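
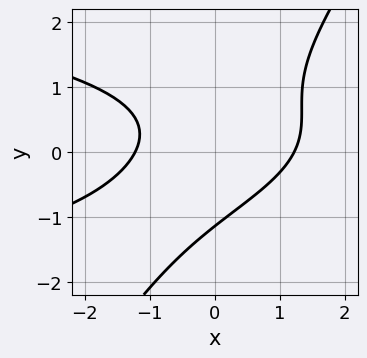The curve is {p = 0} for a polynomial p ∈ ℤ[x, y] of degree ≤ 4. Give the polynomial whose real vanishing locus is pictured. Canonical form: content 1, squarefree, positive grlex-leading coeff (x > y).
1. The degree is 3 — no degree-2 curve has this shape.
2. Matching integer coefficients to the picture gives p.

3*x*y^2 - 2*y^3 + 2*x^2 - 2*x*y - 3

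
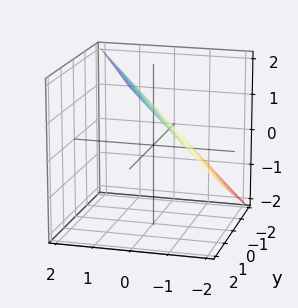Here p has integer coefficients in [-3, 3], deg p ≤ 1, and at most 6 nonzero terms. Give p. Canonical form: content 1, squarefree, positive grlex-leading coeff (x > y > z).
2*x + y - 2*z + 2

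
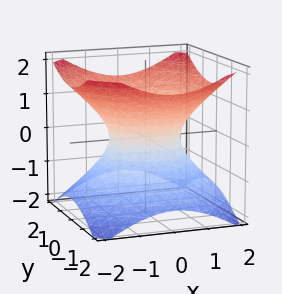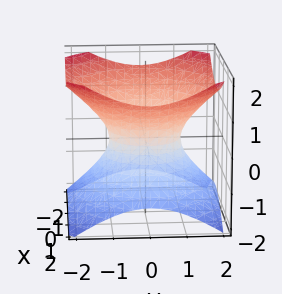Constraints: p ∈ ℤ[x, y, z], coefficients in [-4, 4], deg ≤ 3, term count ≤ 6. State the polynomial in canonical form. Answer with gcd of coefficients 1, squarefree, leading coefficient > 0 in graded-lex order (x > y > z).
1. Degree: an hourglass — one-sheet hyperboloid; a quadric, so deg p = 2.
2. Symmetries: the z ↦ −z reflection is a symmetry, so z appears only in even powers; every cross-section ⟂ z is a circle, so x, y appear only via x² + y².
3. Observable constraints: a circular section at z = -1 has radius between 1 and 2; the surface avoids every integer z-axis point in the box; among the integer gridlines, it crosses the y-axis at y ∈ {-1, 1}; the x-axis gridline crossings are at x ∈ {-1, 1}.
4. Putting this together gives p.

2*x^2 + 2*y^2 - 3*z^2 - 2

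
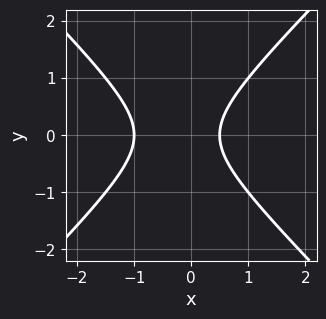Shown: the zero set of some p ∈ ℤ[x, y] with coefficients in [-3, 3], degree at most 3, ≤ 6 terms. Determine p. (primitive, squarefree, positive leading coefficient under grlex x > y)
deg p = 2. A generic line meets the curve in up to 2 points.
Symmetries: mirror symmetry y ↦ −y ⇒ only even powers of y.
Observable constraints: it meets the x-axis at x = -1 (among the integer gridlines); no y-intercept at any integer in the box.
Solving for integer coefficients yields p as stated.

2*x^2 - 2*y^2 + x - 1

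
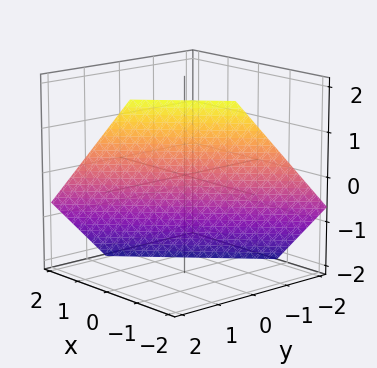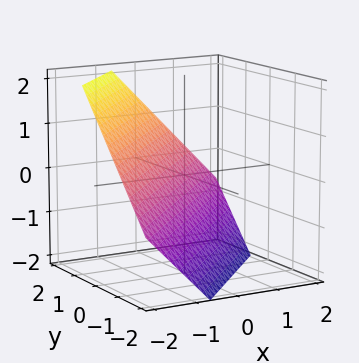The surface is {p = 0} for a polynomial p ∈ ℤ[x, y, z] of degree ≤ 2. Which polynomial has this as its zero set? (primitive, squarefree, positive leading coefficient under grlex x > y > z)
(a) deg p = 1. Every cross-section is a straight line — this is a plane.
(b) Matching integer coefficients to the picture gives p.

3*x - 3*y + 3*z + 2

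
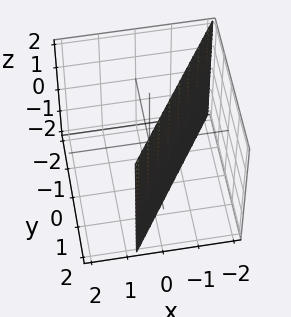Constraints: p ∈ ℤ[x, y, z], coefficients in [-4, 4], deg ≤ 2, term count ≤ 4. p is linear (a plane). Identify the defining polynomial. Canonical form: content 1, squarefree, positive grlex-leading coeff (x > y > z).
3*x - 2*y + 2

(a) The degree is 1 — every cross-section is a straight line — this is a plane.
(b) Against the integer gridlines: it meets the y-axis at y = 1 (among the integer gridlines); it misses every integer gridline on the z-axis.
(c) Assembling these constraints gives the stated polynomial.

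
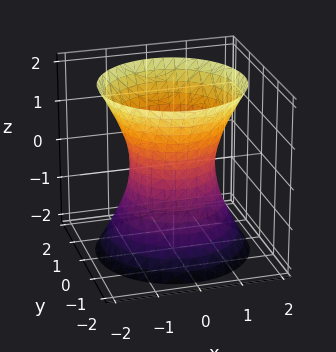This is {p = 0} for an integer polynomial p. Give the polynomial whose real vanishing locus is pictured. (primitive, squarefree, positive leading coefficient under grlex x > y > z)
First, the degree is 2 — one connected sheet with a waist; a quadric.
Next, symmetries: rotational symmetry about the z-axis ⇒ p depends on x, y only through x² + y²; the z ↦ −z reflection is a symmetry, so z appears only in even powers.
Next, from the axis intercepts and sections: the x-axis gridline crossings are at x ∈ {-1, 1}; among the integer gridlines, it crosses the y-axis at y ∈ {-1, 1}.
Finally, assembling these constraints gives the stated polynomial.

2*x^2 + 2*y^2 - z^2 - 2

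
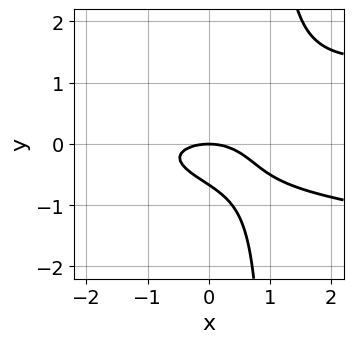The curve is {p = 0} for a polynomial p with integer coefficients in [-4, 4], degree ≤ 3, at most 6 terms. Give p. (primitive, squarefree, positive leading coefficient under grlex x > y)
3*x*y^2 - x^2 - 3*y^2 - 2*y

(a) deg p = 3.
(b) Reading off the gridlines: one x-axis crossing is at x = 0; it crosses the y-axis at the gridline y = 0.
(c) The integer polynomial consistent with all of this is the stated p.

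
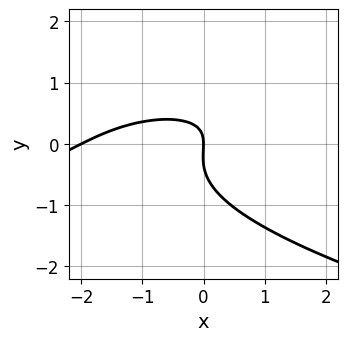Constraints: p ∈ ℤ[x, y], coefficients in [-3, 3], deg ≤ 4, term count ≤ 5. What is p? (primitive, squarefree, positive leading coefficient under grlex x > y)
3*y^3 + x^2 - 2*x*y + y^2 + 2*x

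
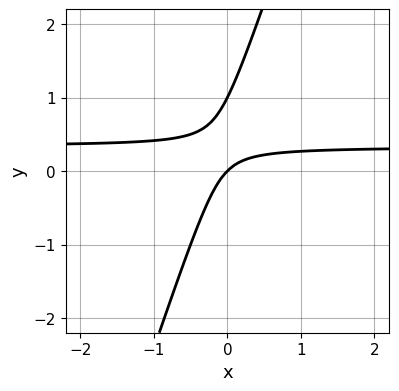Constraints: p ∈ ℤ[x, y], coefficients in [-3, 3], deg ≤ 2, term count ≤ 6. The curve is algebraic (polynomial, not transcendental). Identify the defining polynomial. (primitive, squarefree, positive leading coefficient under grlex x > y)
3*x*y - y^2 - x + y

deg p = 2. A generic line meets the curve in up to 2 points.
Reading off the gridlines: among the integer gridlines, it crosses the y-axis at y ∈ {0, 1}; it meets the x-axis at x = 0 (among the integer gridlines).
The integer polynomial consistent with all of this is the stated p.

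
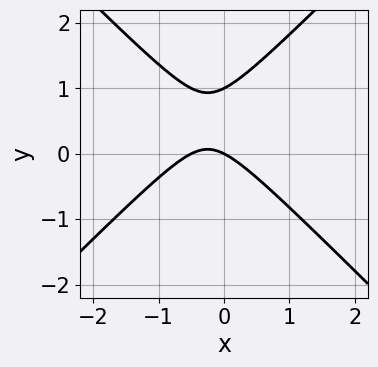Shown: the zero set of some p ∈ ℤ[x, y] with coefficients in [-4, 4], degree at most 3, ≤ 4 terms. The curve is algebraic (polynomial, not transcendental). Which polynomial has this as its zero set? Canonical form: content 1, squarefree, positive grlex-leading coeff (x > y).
2*x^2 - 2*y^2 + x + 2*y

(a) deg p = 2. The shape is more complex than any degree-1 curve.
(b) Observable constraints: it meets the x-axis at x = 0 (among the integer gridlines); among the integer gridlines, it crosses the y-axis at y ∈ {0, 1}.
(c) Fitting integer coefficients to these (and the overall shape) gives p.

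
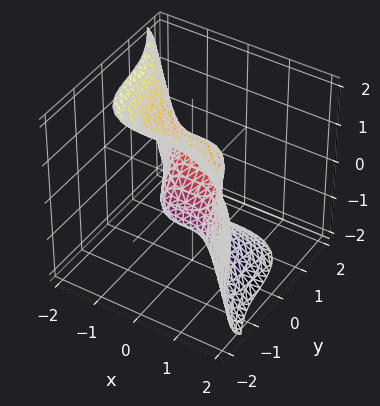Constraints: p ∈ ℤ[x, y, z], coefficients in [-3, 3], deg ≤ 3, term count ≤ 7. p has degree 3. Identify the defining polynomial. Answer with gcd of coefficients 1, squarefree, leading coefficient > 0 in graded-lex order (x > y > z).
Degree: no degree-2 surface has this shape, so deg p = 3.
From the visible intercepts: it meets the x-axis at x = 0 (among the integer gridlines); it meets the y-axis at y = 0 (among the integer gridlines); it crosses the z-axis at the gridline z = 0.
Matching integer coefficients to the picture gives p.

3*x^3 + 3*y^3 + 2*z^3 + 3*y - 3*z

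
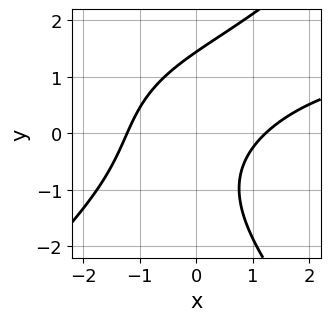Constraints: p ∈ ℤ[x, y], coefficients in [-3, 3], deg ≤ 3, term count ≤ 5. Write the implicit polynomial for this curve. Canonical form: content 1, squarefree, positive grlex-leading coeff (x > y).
x^2*y - y^3 - 2*x^2 + 3*x*y + 3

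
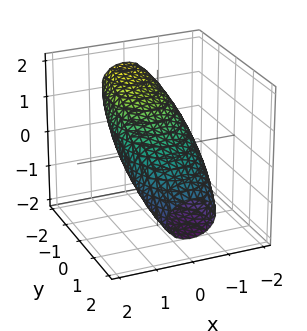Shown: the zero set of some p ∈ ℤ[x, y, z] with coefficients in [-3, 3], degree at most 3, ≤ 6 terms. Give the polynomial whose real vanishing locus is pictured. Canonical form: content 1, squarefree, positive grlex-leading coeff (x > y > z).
First, degree: a generic line meets the surface in up to 2 points, so deg p = 2.
Next, from the axis intercepts and sections: among the integer gridlines, it crosses the x-axis at x ∈ {-1, 1}.
Finally, putting this together gives p.

2*x^2 + y^2 + 3*y*z + 3*z^2 - 2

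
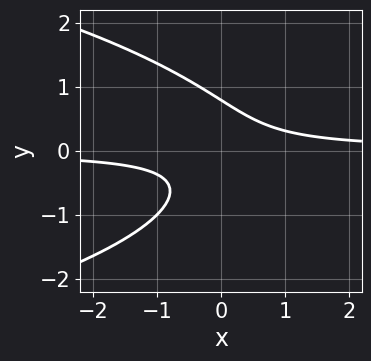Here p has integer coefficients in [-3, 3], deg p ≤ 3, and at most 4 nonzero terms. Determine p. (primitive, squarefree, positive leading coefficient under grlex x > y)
The degree is 3 — a generic line meets the curve in up to 3 points.
From the axis intercepts and sections: no x-intercept at any integer in the box.
Putting this together gives p.

2*y^3 + 3*x*y - 1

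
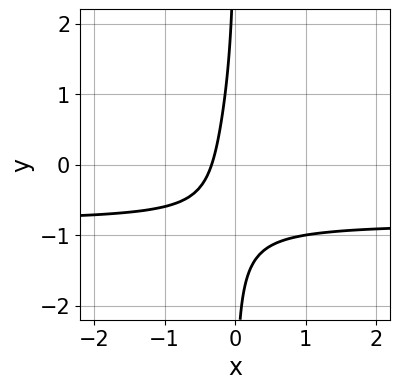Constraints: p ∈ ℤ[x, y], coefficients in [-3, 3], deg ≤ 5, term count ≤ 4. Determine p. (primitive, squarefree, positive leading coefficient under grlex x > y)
x*y^3 + 3*x*y + 3*x + 1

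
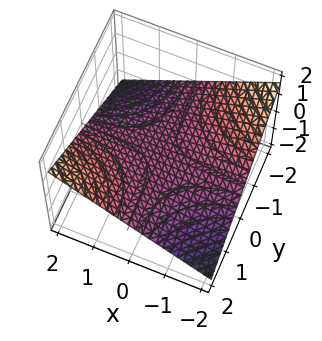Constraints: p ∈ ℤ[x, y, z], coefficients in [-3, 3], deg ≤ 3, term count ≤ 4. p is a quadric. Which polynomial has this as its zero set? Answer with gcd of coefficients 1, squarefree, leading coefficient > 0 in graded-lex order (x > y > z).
(a) Degree: a hyperbolic paraboloid; a quadric, so deg p = 2.
(b) Against the integer gridlines: it crosses the z-axis at the gridline z = 0; every point of the x-axis in the box is on the surface; every point of the y-axis in the box is on the surface.
(c) The integer polynomial consistent with all of this is the stated p.

x*y - 3*z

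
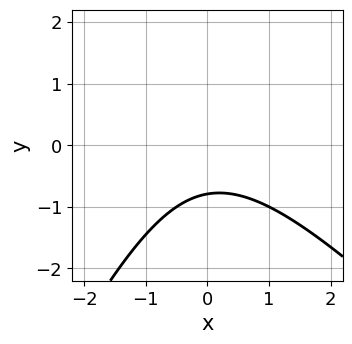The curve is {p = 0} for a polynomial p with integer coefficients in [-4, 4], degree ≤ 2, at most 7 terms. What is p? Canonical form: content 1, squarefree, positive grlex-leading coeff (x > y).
2*x^2 + x*y - y^2 + 3*y + 3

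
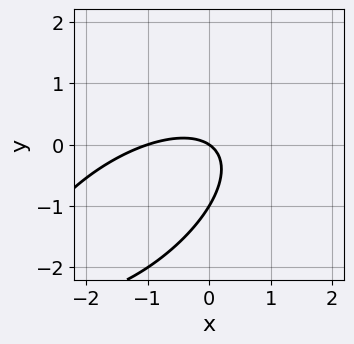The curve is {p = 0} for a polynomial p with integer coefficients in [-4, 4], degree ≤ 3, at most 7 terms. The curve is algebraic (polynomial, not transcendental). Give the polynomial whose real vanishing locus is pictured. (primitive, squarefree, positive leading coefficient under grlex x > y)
2*x^2 - 3*x*y + 3*y^2 + 2*x + 3*y

1. Degree: the shape is more complex than any degree-1 curve, so deg p = 2.
2. Reading off the gridlines: among the integer gridlines, it crosses the y-axis at y ∈ {-1, 0}; the x-axis gridline crossings are at x ∈ {-1, 0}.
3. Matching integer coefficients to the picture gives p.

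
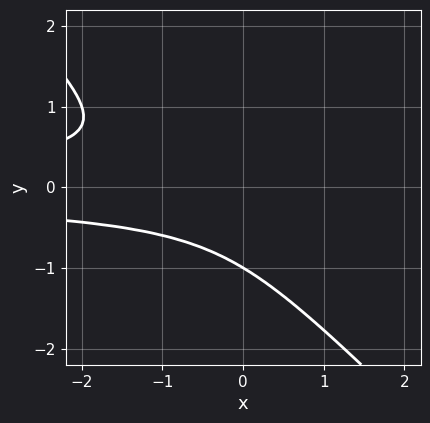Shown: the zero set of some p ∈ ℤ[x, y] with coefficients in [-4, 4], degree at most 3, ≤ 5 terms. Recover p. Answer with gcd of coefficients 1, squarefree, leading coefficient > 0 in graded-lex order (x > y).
(a) deg p = 3. A generic line meets the curve in up to 3 points.
(b) Against the integer gridlines: the curve avoids every integer x-axis point in the box; it crosses the y-axis at the gridline y = -1.
(c) Solving for integer coefficients yields p as stated.

3*x*y^2 + 3*y^3 + 2*y^2 + 1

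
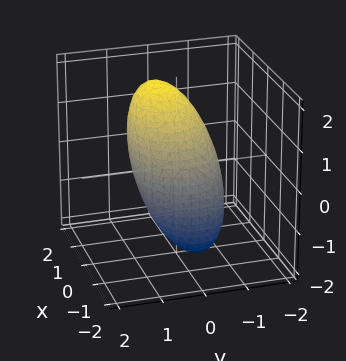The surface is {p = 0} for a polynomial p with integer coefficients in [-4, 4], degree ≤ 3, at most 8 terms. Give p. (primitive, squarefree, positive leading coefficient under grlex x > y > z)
(a) Degree: no degree-1 surface has this shape, so deg p = 2.
(b) Checking where it meets the axes: among the integer gridlines, it crosses the y-axis at y ∈ {-1, 1}.
(c) These observations pin down the coefficients.

2*x^2 - x*z + 3*y^2 - y*z + z^2 - 3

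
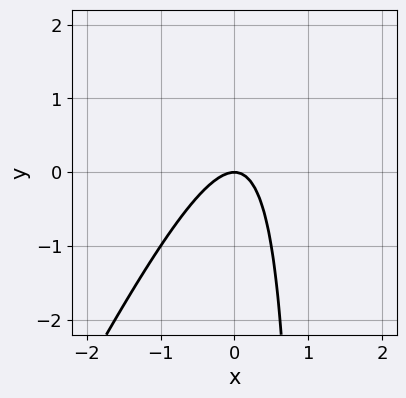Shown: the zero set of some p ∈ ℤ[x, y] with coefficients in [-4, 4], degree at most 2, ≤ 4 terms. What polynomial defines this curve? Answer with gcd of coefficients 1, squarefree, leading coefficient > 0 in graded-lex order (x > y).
(a) Degree: no degree-1 curve has this shape, so deg p = 2.
(b) Against the integer gridlines: one x-axis crossing is at x = 0; it crosses the y-axis at the gridline y = 0.
(c) Matching integer coefficients to the picture gives p.

2*x^2 - x*y + y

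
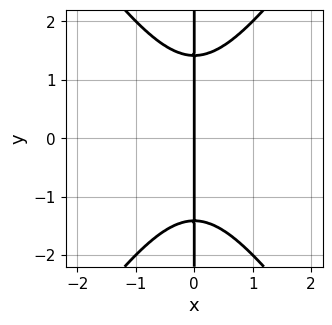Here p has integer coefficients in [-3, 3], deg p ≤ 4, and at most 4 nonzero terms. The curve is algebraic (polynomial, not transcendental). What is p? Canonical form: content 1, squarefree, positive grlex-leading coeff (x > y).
First, deg p = 3.
Next, symmetries: it's symmetric under y → −y, forcing even powers of y.
Next, from the axis intercepts and sections: it crosses the x-axis at the gridline x = 0; the visible y-axis segment lies entirely on the curve.
Finally, the integer polynomial consistent with all of this is the stated p.

2*x^3 - x*y^2 + 2*x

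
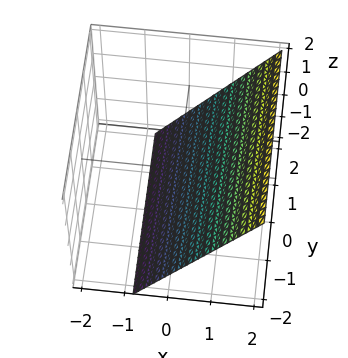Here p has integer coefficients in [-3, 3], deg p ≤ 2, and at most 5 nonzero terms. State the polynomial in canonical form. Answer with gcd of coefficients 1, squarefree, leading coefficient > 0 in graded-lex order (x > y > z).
3*x - 2*z - 2

1. Degree: the surface is flat (a plane), so deg p = 1.
2. Reading off the gridlines: it crosses the z-axis at the gridline z = -1; the surface avoids every integer y-axis point in the box.
3. Matching integer coefficients to the picture gives p.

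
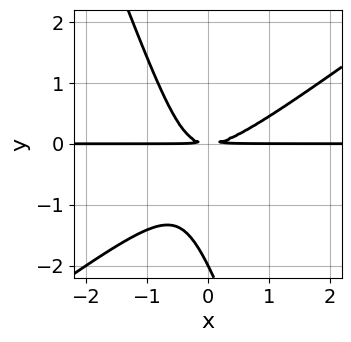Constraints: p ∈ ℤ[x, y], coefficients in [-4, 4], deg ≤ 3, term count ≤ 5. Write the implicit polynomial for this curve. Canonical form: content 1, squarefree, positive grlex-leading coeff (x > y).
2*x^2*y - 2*x*y^2 - y^3 - 2*y^2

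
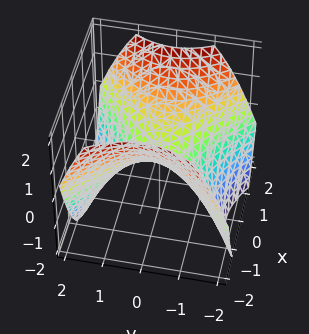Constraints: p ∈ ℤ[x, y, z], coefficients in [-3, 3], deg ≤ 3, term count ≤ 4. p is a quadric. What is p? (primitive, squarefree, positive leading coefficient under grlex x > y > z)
2*x^2 - 2*y^2 - 3*z

deg p = 2. A saddle surface; a quadric.
Symmetries: it's symmetric under y → −y, forcing even powers of y; mirror symmetry x ↦ −x ⇒ only even powers of x.
Reading off the gridlines: one z-axis crossing is at z = 0; one x-axis crossing is at x = 0; one y-axis crossing is at y = 0.
Together with the visible shape, these determine p as stated.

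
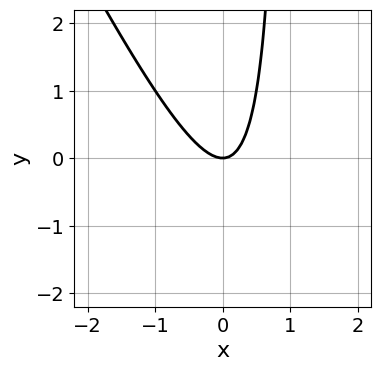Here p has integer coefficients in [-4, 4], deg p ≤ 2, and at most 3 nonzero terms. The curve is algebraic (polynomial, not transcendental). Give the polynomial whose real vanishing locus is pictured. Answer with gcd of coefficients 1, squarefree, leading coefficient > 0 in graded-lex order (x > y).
First, degree: no degree-1 curve has this shape, so deg p = 2.
Next, checking where it meets the axes: one y-axis crossing is at y = 0; it crosses the x-axis at the gridline x = 0.
Finally, solving for integer coefficients yields p as stated.

2*x^2 + x*y - y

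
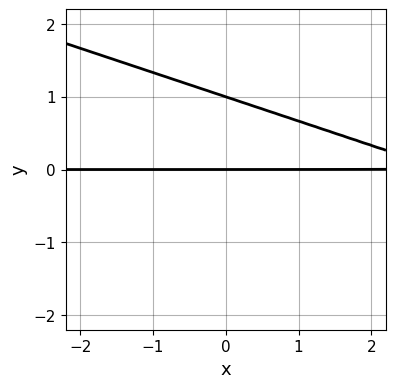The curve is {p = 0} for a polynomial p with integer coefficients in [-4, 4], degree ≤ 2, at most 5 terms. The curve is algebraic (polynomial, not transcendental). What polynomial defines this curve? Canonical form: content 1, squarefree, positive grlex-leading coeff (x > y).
x*y + 3*y^2 - 3*y

(a) Degree: a generic line meets the curve in up to 2 points, so deg p = 2.
(b) From the axis intercepts and sections: the y-axis gridline crossings are at y ∈ {0, 1}; the visible x-axis segment lies entirely on the curve.
(c) Matching integer coefficients to the picture gives p.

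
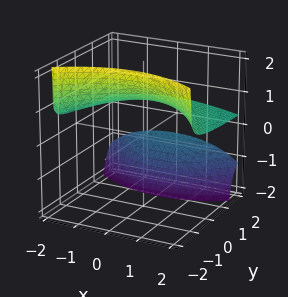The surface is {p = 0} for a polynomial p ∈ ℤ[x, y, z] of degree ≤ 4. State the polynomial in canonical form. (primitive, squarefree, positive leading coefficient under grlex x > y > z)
x^2*z + 3*y*z^2 + z^3 - 2

1. I count 2 distinct pieces. They look like related sheets of one shape, so recover p as a whole.
2. deg p = 3. No degree-2 surface has this shape.
3. Checking where it meets the axes: the surface avoids every integer x-axis point in the box; no y-intercept at any integer in the box.
4. These observations pin down the coefficients.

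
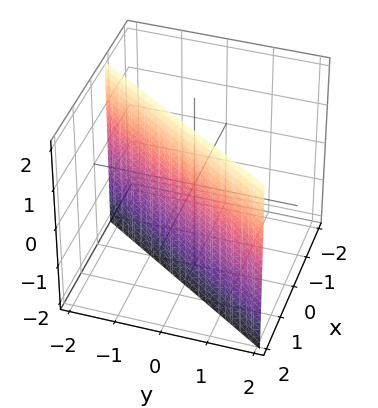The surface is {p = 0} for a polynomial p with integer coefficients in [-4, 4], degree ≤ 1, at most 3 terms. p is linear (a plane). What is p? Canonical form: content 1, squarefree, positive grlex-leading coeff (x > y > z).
3*x - 2*y - 2

1. Degree: the surface is flat (a plane), so deg p = 1.
2. From the visible intercepts: no z-intercept at any integer in the box; it meets the y-axis at y = -1 (among the integer gridlines).
3. Matching integer coefficients to the picture gives p.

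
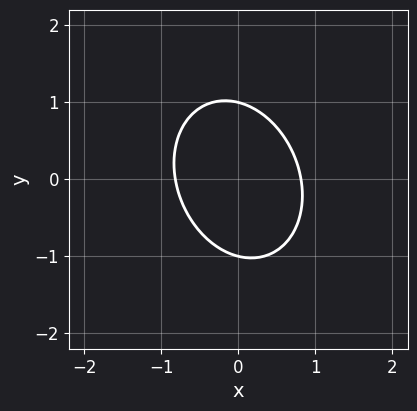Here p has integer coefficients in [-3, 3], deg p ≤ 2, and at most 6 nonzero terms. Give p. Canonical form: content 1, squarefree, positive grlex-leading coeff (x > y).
Degree: the shape is more complex than any degree-1 curve, so deg p = 2.
Reading off the gridlines: the y-axis gridline crossings are at y ∈ {-1, 1}.
The integer polynomial consistent with all of this is the stated p.

3*x^2 + x*y + 2*y^2 - 2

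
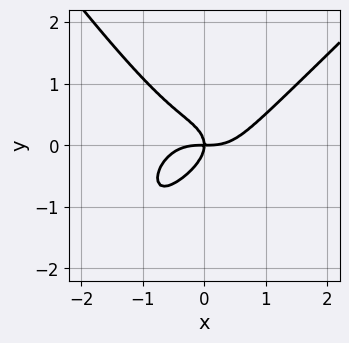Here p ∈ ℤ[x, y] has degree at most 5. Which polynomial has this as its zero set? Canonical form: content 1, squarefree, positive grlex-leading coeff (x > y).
2*x^4 - x^3*y - y^4 - 3*y^3 - 2*x*y

(a) The degree is 4 — the shape is more complex than any degree-3 curve.
(b) Against the integer gridlines: it meets the y-axis at y = 0 (among the integer gridlines); it meets the x-axis at x = 0 (among the integer gridlines).
(c) Matching integer coefficients to the picture gives p.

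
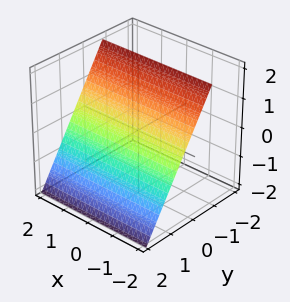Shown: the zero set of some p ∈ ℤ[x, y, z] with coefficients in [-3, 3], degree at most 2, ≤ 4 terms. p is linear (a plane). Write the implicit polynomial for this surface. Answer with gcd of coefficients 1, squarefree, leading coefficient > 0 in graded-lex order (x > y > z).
(a) deg p = 1.
(b) Checking where it meets the axes: the surface avoids every integer x-axis point in the box; one z-axis crossing is at z = 1.
(c) Fitting integer coefficients to these (and the overall shape) gives p.

3*y + 2*z - 2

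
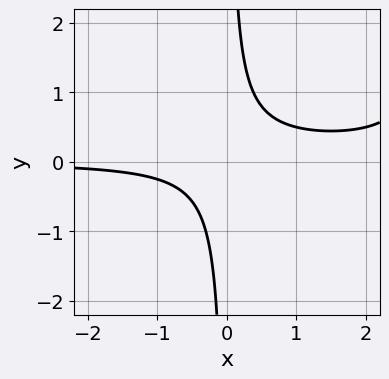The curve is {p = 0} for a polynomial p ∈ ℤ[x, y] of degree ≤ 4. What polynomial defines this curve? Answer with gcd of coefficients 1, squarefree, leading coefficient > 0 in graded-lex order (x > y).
deg p = 3.
Observable constraints: no x-intercept at any integer in the box; no y-intercept at any integer in the box.
Putting this together gives p.

x^2*y - 3*x*y + 1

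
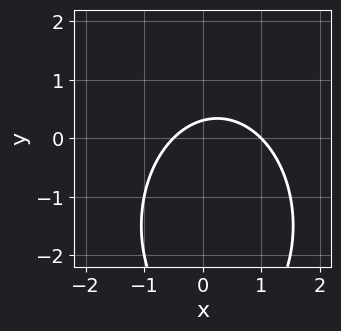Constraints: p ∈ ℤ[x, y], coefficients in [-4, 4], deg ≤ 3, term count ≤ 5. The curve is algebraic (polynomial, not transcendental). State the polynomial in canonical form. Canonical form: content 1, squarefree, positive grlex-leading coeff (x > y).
2*x^2 + y^2 - x + 3*y - 1

(a) deg p = 2. The shape is more complex than any degree-1 curve.
(b) Reading off the gridlines: one x-axis crossing is at x = 1.
(c) Putting this together gives p.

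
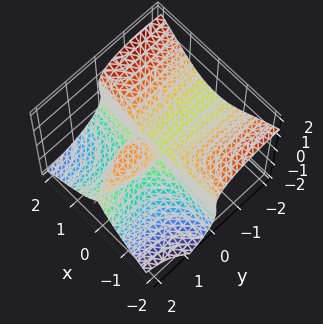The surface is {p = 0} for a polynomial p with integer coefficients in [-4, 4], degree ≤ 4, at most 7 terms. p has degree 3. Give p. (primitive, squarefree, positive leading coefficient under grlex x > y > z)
2*x^2*y - x*z^2 + y^2*z + 2*z^3 - 2*y*z

(a) The degree is 3 — a generic line meets the surface in up to 3 points.
(b) From the visible intercepts: every point of the y-axis in the box is on the surface; the visible x-axis segment lies entirely on the surface; it meets the z-axis at z = 0 (among the integer gridlines).
(c) Assembling these constraints gives the stated polynomial.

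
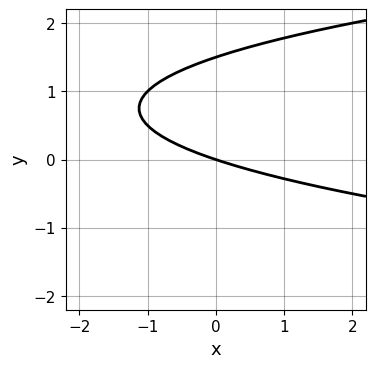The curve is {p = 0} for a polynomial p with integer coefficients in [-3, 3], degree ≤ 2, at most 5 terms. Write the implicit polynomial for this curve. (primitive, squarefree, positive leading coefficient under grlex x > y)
2*y^2 - x - 3*y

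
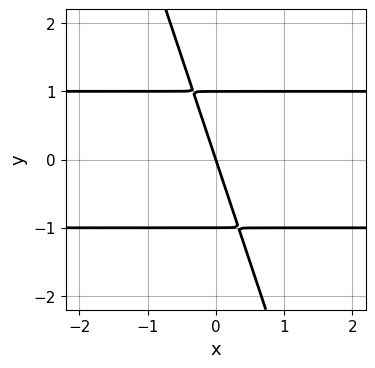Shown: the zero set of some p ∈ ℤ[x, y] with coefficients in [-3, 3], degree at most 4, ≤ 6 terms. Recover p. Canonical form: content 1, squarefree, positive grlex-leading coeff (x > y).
3*x*y^2 + y^3 - 3*x - y

(a) Degree: a generic line meets the curve in up to 3 points, so deg p = 3.
(b) Against the integer gridlines: it crosses the x-axis at the gridline x = 0; among the integer gridlines, it crosses the y-axis at y ∈ {-1, 0, 1}.
(c) Together with the visible shape, these determine p as stated.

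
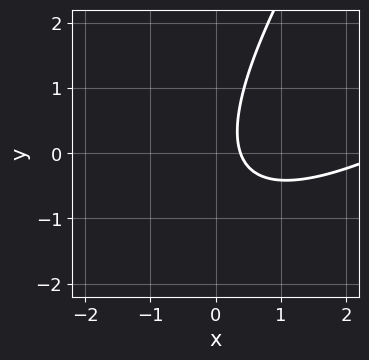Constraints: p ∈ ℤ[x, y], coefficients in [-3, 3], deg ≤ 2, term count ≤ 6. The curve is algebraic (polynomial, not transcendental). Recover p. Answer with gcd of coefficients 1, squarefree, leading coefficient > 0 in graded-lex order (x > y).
1. deg p = 2. The shape is more complex than any degree-1 curve.
2. Observable constraints: the curve avoids every integer y-axis point in the box.
3. Solving for integer coefficients yields p as stated.

x^2 - 2*x*y + y^2 - 3*x + 1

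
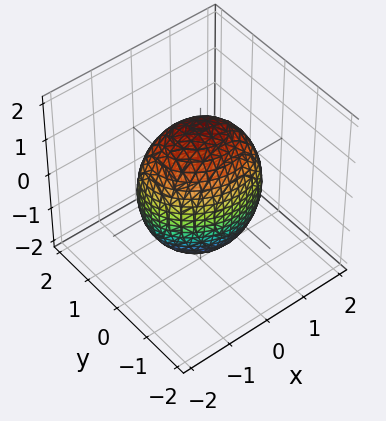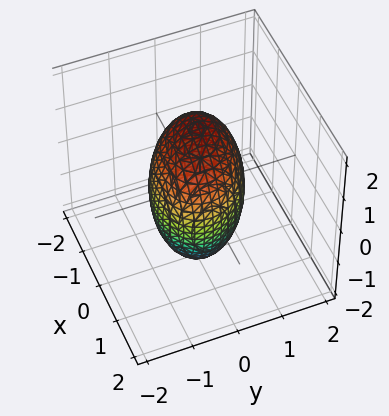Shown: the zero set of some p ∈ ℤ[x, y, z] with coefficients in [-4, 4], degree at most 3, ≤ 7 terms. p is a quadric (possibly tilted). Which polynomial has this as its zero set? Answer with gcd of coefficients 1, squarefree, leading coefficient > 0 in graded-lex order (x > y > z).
2*x^2 + x*y + 3*y^2 + z^2 - 3

The degree is 2 — no degree-1 surface has this shape.
From the axis intercepts and sections: the y-axis gridline crossings are at y ∈ {-1, 1}.
Solving for integer coefficients yields p as stated.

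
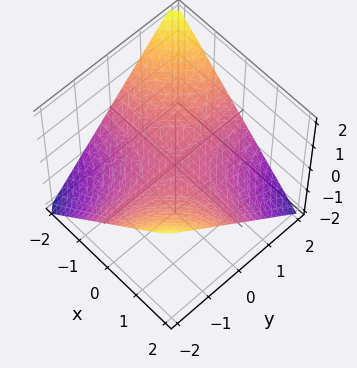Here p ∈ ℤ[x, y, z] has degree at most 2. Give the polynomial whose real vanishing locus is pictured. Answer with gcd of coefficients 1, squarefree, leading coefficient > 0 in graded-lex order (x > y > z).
x*y + 2*z

First, degree: a hyperbolic paraboloid; a quadric, so deg p = 2.
Next, observable constraints: the visible x-axis segment lies entirely on the surface; the visible y-axis segment lies entirely on the surface; it meets the z-axis at z = 0 (among the integer gridlines).
Finally, the integer polynomial consistent with all of this is the stated p.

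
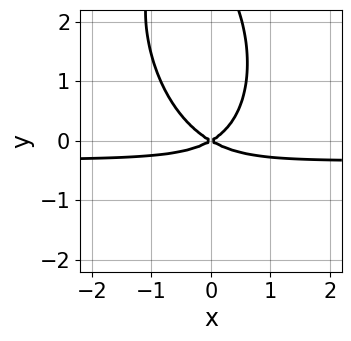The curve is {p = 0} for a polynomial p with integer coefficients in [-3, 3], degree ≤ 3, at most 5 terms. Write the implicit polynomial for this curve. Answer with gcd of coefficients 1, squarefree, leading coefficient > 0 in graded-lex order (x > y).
The degree is 3 — no degree-2 curve has this shape.
Checking where it meets the axes: it crosses the x-axis at the gridline x = 0; it crosses the y-axis at the gridline y = 0.
Together with the visible shape, these determine p as stated.

3*x^2*y + x*y^2 + y^3 + x^2 - 3*y^2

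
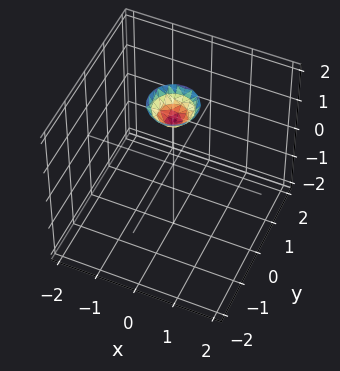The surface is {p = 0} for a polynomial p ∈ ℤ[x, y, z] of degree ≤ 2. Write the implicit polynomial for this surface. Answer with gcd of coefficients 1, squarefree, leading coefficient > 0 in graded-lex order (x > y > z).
3*x^2 + 3*y^2 - 2*z + 3

First, deg p = 2. A generic line meets the surface in up to 2 points.
Then, symmetries: every cross-section ⟂ z is a circle, so x, y appear only via x² + y².
Next, from the visible intercepts: it misses every integer gridline on the x-axis; no y-intercept at any integer in the box.
Finally, fitting integer coefficients to these (and the overall shape) gives p.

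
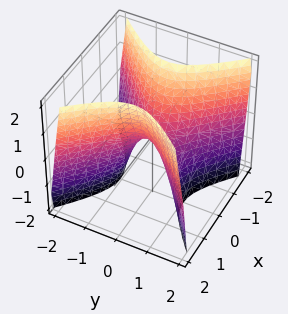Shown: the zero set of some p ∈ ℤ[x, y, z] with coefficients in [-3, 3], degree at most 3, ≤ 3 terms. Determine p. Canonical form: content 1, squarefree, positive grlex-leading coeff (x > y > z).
2*x^2 - 2*y^2 - z

The degree is 2 — a saddle surface; a quadric.
Symmetries: mirror symmetry x ↦ −x ⇒ only even powers of x; it's symmetric under y → −y, forcing even powers of y.
From the visible intercepts: one y-axis crossing is at y = 0; it meets the x-axis at x = 0 (among the integer gridlines); it crosses the z-axis at the gridline z = 0.
Assembling these constraints gives the stated polynomial.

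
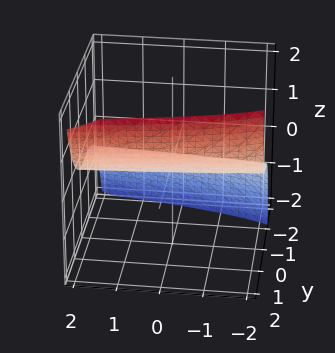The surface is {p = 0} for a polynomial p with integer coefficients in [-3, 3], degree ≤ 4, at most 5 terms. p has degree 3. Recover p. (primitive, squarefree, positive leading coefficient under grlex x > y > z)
y^3 - x*z - 3*z

1. deg p = 3. A generic line meets the surface in up to 3 points.
2. From the visible intercepts: it meets the y-axis at y = 0 (among the integer gridlines); every point of the x-axis in the box is on the surface.
3. Together with the visible shape, these determine p as stated.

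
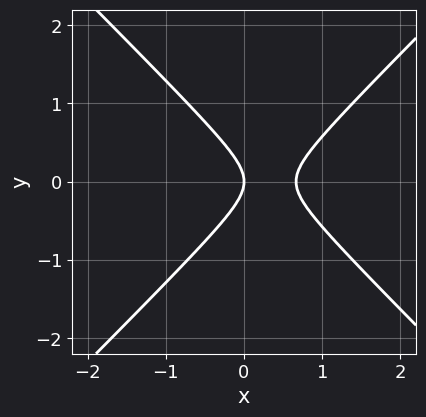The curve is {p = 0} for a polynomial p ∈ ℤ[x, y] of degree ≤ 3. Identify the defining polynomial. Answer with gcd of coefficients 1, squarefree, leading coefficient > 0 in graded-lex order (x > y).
3*x^2 - 3*y^2 - 2*x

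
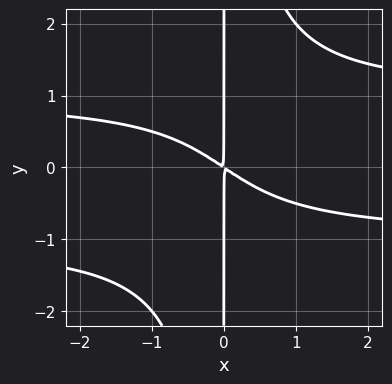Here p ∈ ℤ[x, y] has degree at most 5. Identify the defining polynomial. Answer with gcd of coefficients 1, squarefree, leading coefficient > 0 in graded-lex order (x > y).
(a) deg p = 4. The shape is more complex than any degree-3 curve.
(b) Checking where it meets the axes: every point of the y-axis in the box is on the curve.
(c) Assembling these constraints gives the stated polynomial.

2*x^2*y^2 - 2*x^2 - 3*x*y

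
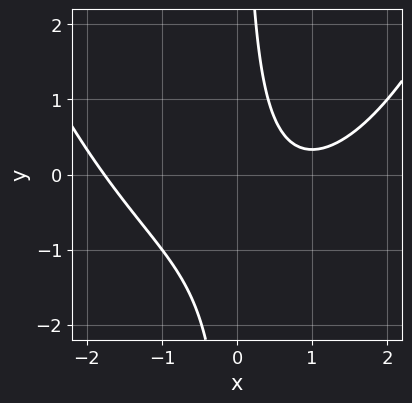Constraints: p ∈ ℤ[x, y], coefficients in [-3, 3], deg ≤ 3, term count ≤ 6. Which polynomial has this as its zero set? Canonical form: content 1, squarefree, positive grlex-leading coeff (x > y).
x^3 - 3*x*y - 2*x + 2

The degree is 3 — a generic line meets the curve in up to 3 points.
From the visible intercepts: no y-intercept at any integer in the box.
Fitting integer coefficients to these (and the overall shape) gives p.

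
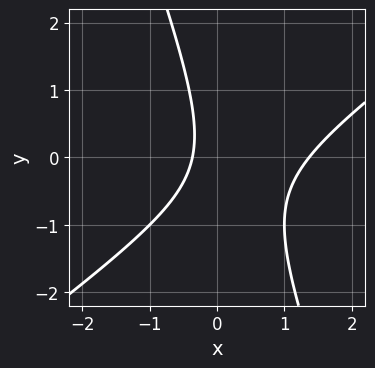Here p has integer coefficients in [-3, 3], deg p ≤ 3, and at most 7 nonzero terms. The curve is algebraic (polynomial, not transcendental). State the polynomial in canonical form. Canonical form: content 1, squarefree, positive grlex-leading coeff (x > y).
2*x^2 - 2*x*y - y^2 - 2*x - 1

The degree is 2 — no degree-1 curve has this shape.
Checking where it meets the axes: it misses every integer gridline on the y-axis.
Solving for integer coefficients yields p as stated.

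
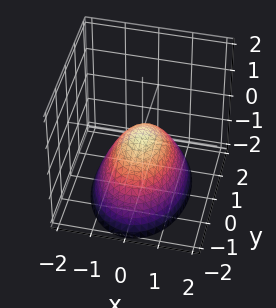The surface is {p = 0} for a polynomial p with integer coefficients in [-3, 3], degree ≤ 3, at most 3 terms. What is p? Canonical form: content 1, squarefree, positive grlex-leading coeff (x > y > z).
(a) Degree: a single bowl opening along one axis; a quadric, so deg p = 2.
(b) Symmetries: mirror symmetry x ↦ −x ⇒ only even powers of x; the y ↦ −y reflection is a symmetry, so y appears only in even powers.
(c) From the visible intercepts: one y-axis crossing is at y = 0; it crosses the x-axis at the gridline x = 0.
(d) Assembling these constraints gives the stated polynomial.

2*x^2 + y^2 + 2*z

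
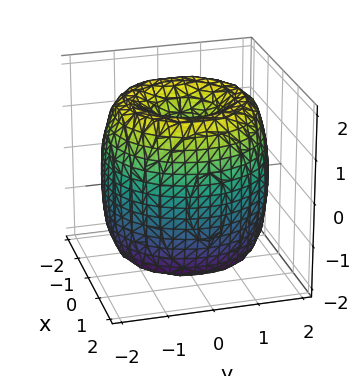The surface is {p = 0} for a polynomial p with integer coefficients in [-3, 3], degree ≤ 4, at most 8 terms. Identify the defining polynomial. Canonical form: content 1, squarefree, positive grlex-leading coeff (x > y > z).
x^4 + 2*x^2*y^2 + y^4 - 3*x^2 - 3*y^2 + z^2 - 1

1. The degree is 4 — no degree-3 surface has this shape.
2. By symmetry, the surface is invariant under rotation about z: p = q(x² + y², z).
3. From the visible intercepts: a circular section at z = 0 has radius between 1 and 2; among the integer gridlines, it crosses the z-axis at z ∈ {-1, 1}.
4. Putting this together gives p.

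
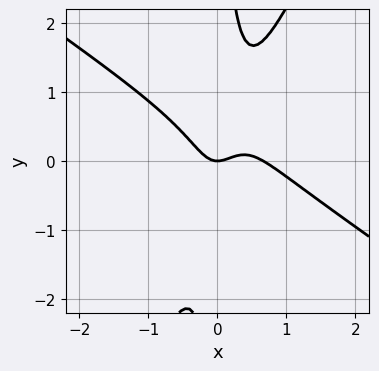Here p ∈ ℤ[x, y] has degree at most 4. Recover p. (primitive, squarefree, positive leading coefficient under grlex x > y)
3*x^3 + 3*x^2*y - 2*x*y^2 - 2*x^2 + y

1. Degree: a generic line meets the curve in up to 3 points, so deg p = 3.
2. Checking where it meets the axes: it crosses the y-axis at the gridline y = 0; one x-axis crossing is at x = 0.
3. Putting this together gives p.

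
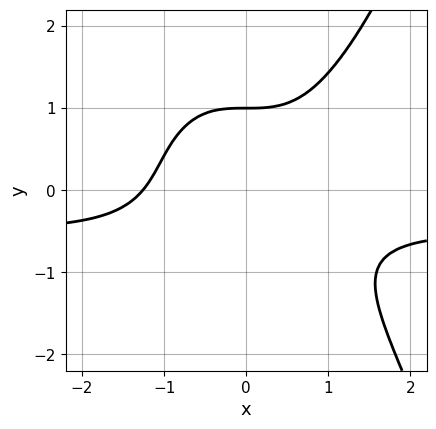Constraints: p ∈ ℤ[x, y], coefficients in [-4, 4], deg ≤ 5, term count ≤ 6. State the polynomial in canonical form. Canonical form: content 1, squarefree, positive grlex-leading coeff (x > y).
2*x^3*y + x^3 - 2*y^3 + 2

Degree: no degree-3 curve has this shape, so deg p = 4.
From the visible intercepts: one y-axis crossing is at y = 1.
Solving for integer coefficients yields p as stated.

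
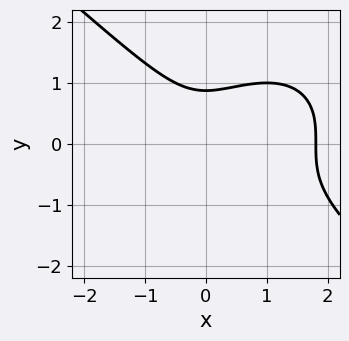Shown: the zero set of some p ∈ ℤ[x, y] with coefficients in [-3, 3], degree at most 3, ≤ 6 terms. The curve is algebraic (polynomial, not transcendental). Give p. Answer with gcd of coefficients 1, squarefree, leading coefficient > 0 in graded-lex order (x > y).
1. deg p = 3. A generic line meets the curve in up to 3 points.
2. Solving for integer coefficients yields p as stated.

2*x^3 + 3*y^3 - 3*x^2 - 2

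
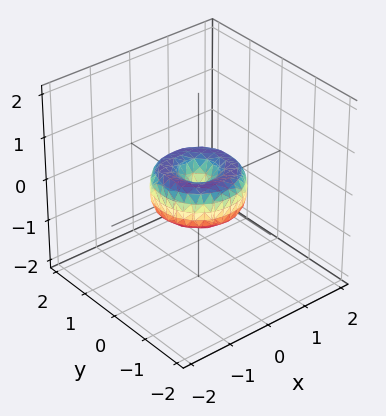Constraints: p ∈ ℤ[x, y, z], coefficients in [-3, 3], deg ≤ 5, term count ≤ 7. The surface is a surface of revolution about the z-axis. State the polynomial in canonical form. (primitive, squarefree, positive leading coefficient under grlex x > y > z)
x^4 + 2*x^2*y^2 + y^4 - x^2 - y^2 + z^2

Degree: the shape is more complex than any degree-3 surface, so deg p = 4.
Symmetries: every cross-section ⟂ z is a circle, so x, y appear only via x² + y².
Against the integer gridlines: among the integer gridlines, it crosses the y-axis at y ∈ {-1, 0, 1}; the x-axis gridline crossings are at x ∈ {-1, 0, 1}.
These observations pin down the coefficients.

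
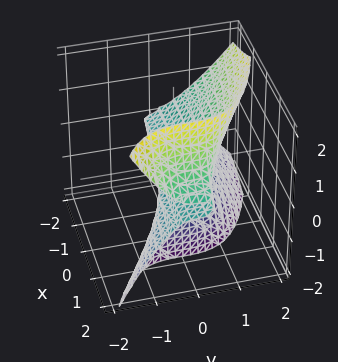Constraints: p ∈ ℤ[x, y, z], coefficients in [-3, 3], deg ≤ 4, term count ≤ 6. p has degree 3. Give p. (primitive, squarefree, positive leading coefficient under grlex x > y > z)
2*x*z^2 + 2*y^3 - 2*z^2 - z

(a) deg p = 3.
(b) From the visible intercepts: it crosses the y-axis at the gridline y = 0; the visible x-axis segment lies entirely on the surface; it crosses the z-axis at the gridline z = 0.
(c) The integer polynomial consistent with all of this is the stated p.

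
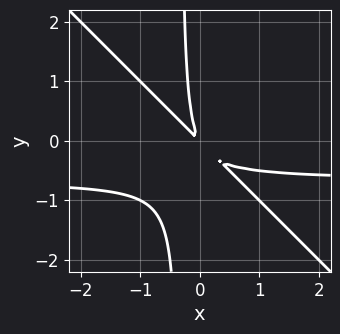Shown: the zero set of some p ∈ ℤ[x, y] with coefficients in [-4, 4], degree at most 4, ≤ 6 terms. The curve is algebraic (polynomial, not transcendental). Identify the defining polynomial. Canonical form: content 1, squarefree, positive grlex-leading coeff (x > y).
3*x^2*y + 3*x*y^2 + 2*x^2 + 3*x*y + y^2

The degree is 3 — a generic line meets the curve in up to 3 points.
The integer polynomial consistent with all of this is the stated p.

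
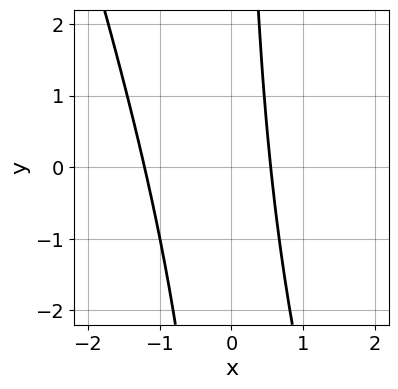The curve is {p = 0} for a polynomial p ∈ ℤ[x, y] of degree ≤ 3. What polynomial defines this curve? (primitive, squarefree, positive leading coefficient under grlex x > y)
3*x^2 + x*y + 2*x - 2

First, degree: the shape is more complex than any degree-1 curve, so deg p = 2.
Next, against the integer gridlines: the curve avoids every integer y-axis point in the box.
Finally, together with the visible shape, these determine p as stated.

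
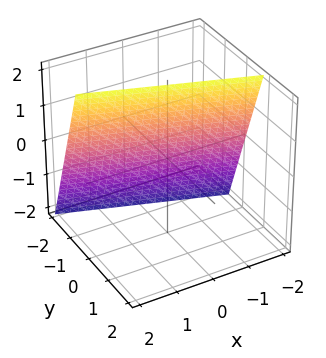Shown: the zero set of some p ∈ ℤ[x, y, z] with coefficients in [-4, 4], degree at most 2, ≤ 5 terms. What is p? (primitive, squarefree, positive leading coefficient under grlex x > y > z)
Degree: the surface is flat (a plane), so deg p = 1.
From the axis intercepts and sections: it crosses the z-axis at the gridline z = 2; one x-axis crossing is at x = -2.
The integer polynomial consistent with all of this is the stated p.

x + 3*y - z + 2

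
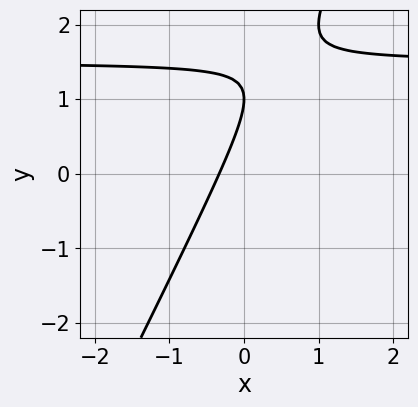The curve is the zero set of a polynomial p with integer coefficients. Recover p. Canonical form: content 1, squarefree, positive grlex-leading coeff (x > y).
2*x*y - y^2 - 3*x + 2*y - 1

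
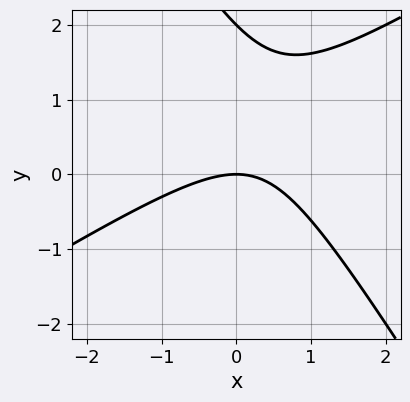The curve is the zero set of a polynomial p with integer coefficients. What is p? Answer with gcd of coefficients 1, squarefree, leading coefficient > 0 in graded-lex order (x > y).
x^2 - x*y - y^2 + 2*y

(a) deg p = 2. No degree-1 curve has this shape.
(b) Reading off the gridlines: it crosses the x-axis at the gridline x = 0; among the integer gridlines, it crosses the y-axis at y ∈ {0, 2}.
(c) Together with the visible shape, these determine p as stated.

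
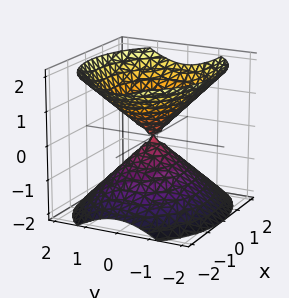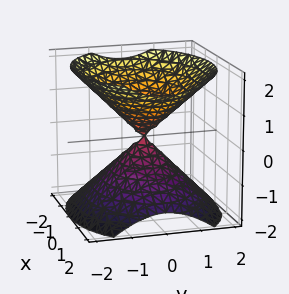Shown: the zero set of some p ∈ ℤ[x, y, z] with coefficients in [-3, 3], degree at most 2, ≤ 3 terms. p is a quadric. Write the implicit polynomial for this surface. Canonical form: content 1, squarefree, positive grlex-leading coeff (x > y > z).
2*x^2 + 3*y^2 - 3*z^2

First, I count 2 distinct pieces. Treating them together as one polynomial.
Next, deg p = 2. Two nappes meeting at a single point; a quadric.
Next, symmetries: the y ↦ −y reflection is a symmetry, so y appears only in even powers; the z ↦ −z reflection is a symmetry, so z appears only in even powers; it's symmetric under x → −x, forcing even powers of x.
Then, from the axis intercepts and sections: it meets the z-axis at z = 0 (among the integer gridlines); it meets the y-axis at y = 0 (among the integer gridlines); it meets the x-axis at x = 0 (among the integer gridlines).
Finally, these observations pin down the coefficients.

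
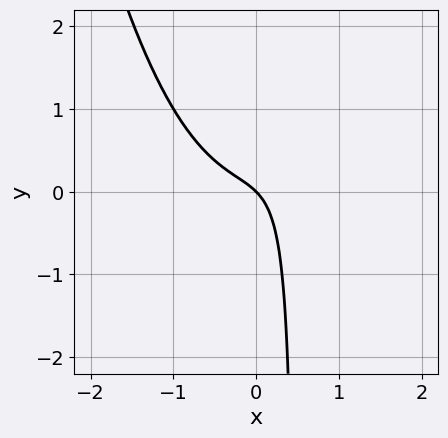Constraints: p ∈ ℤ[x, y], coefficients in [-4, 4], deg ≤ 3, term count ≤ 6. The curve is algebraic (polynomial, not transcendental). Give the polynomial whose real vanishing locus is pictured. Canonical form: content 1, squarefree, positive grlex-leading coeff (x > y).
2*x^3 - 2*x*y + x + y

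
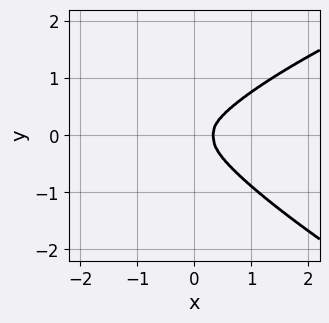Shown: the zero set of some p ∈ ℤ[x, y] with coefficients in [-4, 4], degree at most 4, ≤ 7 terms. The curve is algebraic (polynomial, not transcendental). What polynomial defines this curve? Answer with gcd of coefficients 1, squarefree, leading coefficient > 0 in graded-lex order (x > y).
(a) Degree: the shape is more complex than any degree-3 curve, so deg p = 4.
(b) The integer polynomial consistent with all of this is the stated p.

x*y^3 + 3*y^4 - 3*x^3 + x*y^2 + x^2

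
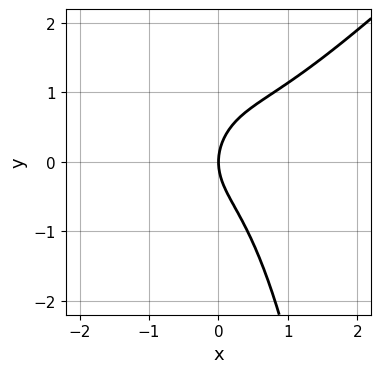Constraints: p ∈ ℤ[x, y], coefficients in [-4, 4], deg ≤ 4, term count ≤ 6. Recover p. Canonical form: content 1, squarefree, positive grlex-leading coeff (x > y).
3*x^3 - 3*x^2*y - 2*y^2 + 3*x

(a) deg p = 3. The shape is more complex than any degree-2 curve.
(b) Reading off the gridlines: one y-axis crossing is at y = 0; it crosses the x-axis at the gridline x = 0.
(c) Matching integer coefficients to the picture gives p.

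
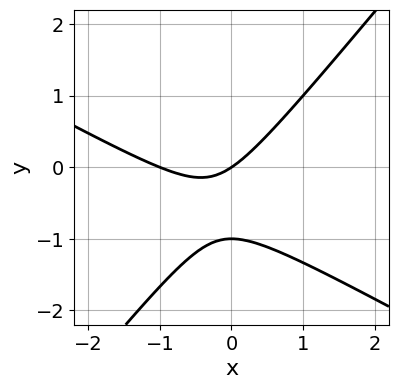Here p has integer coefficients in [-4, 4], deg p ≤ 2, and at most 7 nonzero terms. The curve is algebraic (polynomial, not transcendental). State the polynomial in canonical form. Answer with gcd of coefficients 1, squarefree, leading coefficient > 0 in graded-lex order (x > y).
Degree: no degree-1 curve has this shape, so deg p = 2.
From the axis intercepts and sections: among the integer gridlines, it crosses the y-axis at y ∈ {-1, 0}; among the integer gridlines, it crosses the x-axis at x ∈ {-1, 0}.
Matching integer coefficients to the picture gives p.

2*x^2 + 2*x*y - 3*y^2 + 2*x - 3*y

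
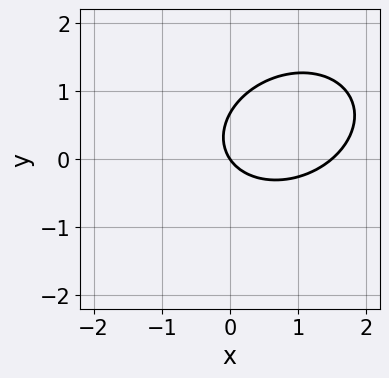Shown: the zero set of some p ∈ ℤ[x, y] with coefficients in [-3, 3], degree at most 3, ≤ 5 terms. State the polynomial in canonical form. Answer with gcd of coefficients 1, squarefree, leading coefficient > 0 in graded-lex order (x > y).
Degree: no degree-1 curve has this shape, so deg p = 2.
Reading off the gridlines: it meets the x-axis at x = 0 (among the integer gridlines); it crosses the y-axis at the gridline y = 0.
Together with the visible shape, these determine p as stated.

2*x^2 - x*y + 3*y^2 - 3*x - 2*y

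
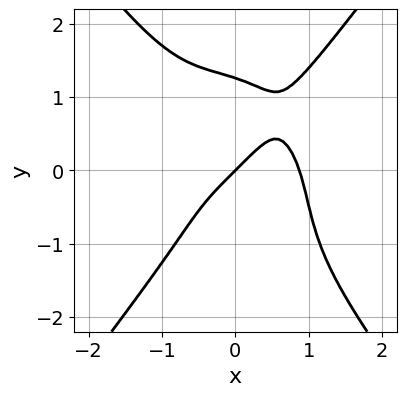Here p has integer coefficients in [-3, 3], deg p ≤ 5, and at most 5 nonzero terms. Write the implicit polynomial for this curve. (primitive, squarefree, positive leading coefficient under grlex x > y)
1. deg p = 4. The shape is more complex than any degree-3 curve.
2. Against the integer gridlines: it crosses the y-axis at the gridline y = 0; it crosses the x-axis at the gridline x = 0.
3. The integer polynomial consistent with all of this is the stated p.

3*x^4 - y^4 - 2*x + 2*y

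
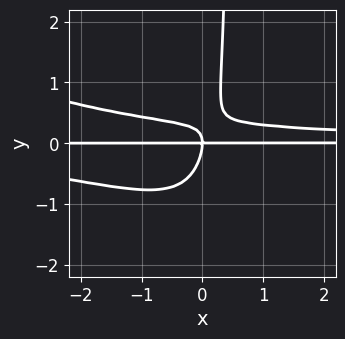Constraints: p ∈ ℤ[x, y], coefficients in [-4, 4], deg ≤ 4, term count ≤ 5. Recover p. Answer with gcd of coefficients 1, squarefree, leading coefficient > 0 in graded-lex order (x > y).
x^2*y^2 + 2*x*y^3 + 2*x*y^2 - y^3 - x*y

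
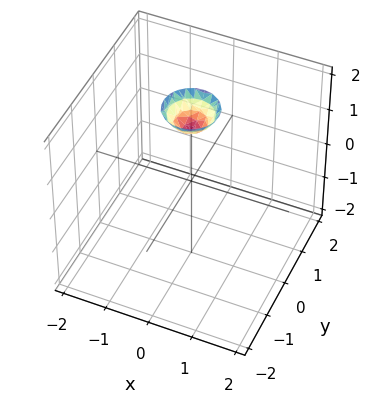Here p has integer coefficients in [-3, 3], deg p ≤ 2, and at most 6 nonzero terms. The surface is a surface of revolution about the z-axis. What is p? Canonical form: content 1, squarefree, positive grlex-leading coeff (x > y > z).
deg p = 2. No degree-1 surface has this shape.
Symmetries: rotational symmetry about the z-axis ⇒ p depends on x, y only through x² + y².
Checking where it meets the axes: the surface avoids every integer y-axis point in the box; a circular section at z = 2 has radius between 0 and 1; the surface avoids every integer x-axis point in the box.
Putting this together gives p.

3*x^2 + 3*y^2 - 2*z + 3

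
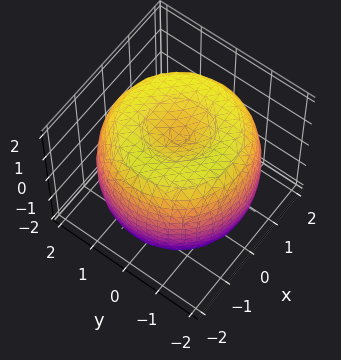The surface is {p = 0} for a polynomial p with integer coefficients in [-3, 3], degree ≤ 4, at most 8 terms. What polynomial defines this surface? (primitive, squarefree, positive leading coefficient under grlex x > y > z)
x^4 + 2*x^2*y^2 + y^4 - 3*x^2 - 3*y^2 + 2*z^2 - 3

1. The degree is 4 — the shape is more complex than any degree-3 surface.
2. Symmetries: rotational symmetry about the z-axis ⇒ p depends on x, y only through x² + y².
3. Checking where it meets the axes: a circular section at z = -1 has radius between 1 and 2.
4. The integer polynomial consistent with all of this is the stated p.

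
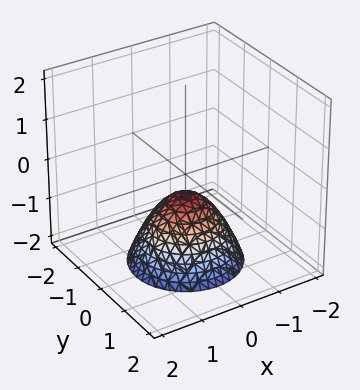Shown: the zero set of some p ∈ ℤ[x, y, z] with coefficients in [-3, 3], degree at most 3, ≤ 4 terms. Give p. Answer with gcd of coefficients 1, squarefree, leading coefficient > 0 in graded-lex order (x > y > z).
2*x^2 + 2*y^2 + 2*z + 1

deg p = 2. A generic line meets the surface in up to 2 points.
Symmetries: rotational symmetry about the z-axis ⇒ p depends on x, y only through x² + y².
Observable constraints: the surface avoids every integer y-axis point in the box; no x-intercept at any integer in the box; a circular section at z = -2 has radius between 1 and 2.
Together with the visible shape, these determine p as stated.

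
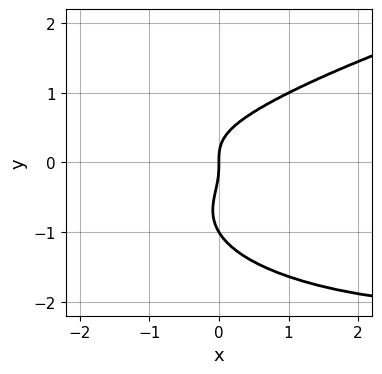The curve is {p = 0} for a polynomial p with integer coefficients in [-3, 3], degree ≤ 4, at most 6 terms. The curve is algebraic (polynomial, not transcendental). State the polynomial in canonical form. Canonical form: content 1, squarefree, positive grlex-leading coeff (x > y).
First, the degree is 4 — no degree-3 curve has this shape.
Then, checking where it meets the axes: the y-axis gridline crossings are at y ∈ {-1, 0}; it meets the x-axis at x = 0 (among the integer gridlines).
Finally, matching integer coefficients to the picture gives p.

3*y^4 - x^2*y - 3*x*y^2 + 3*y^3 - 2*x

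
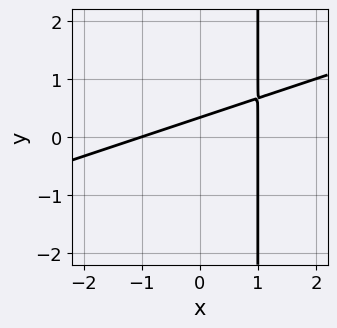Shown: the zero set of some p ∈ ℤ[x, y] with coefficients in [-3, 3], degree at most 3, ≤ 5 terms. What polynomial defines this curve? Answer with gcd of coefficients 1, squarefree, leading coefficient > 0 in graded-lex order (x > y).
x^2 - 3*x*y + 3*y - 1

First, degree: a generic line meets the curve in up to 2 points, so deg p = 2.
Next, against the integer gridlines: among the integer gridlines, it crosses the x-axis at x ∈ {-1, 1}.
Finally, matching integer coefficients to the picture gives p.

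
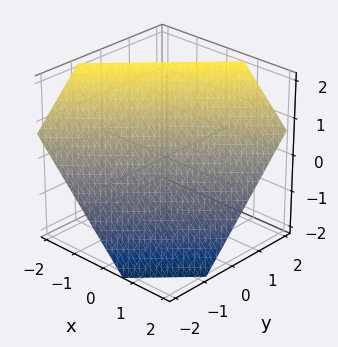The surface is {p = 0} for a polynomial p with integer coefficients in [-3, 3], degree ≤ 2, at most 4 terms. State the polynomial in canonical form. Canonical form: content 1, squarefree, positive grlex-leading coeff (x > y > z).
1. deg p = 1. Every cross-section is a straight line — this is a plane.
2. Solving for integer coefficients yields p as stated.

3*x - 3*y + 3*z - 2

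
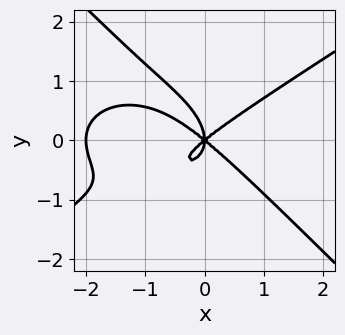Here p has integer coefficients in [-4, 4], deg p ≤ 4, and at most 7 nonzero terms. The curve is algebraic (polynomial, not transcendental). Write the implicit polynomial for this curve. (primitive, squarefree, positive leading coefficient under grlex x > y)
x^4 - 2*x*y^3 - 3*y^4 + 2*x^3 - 3*x*y^2

The degree is 4 — no degree-3 curve has this shape.
Checking where it meets the axes: the x-axis gridline crossings are at x ∈ {-2, 0}; one y-axis crossing is at y = 0.
Together with the visible shape, these determine p as stated.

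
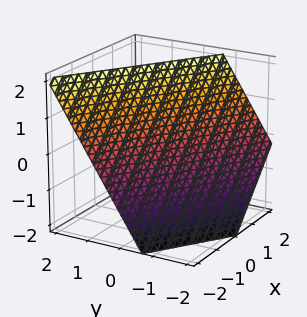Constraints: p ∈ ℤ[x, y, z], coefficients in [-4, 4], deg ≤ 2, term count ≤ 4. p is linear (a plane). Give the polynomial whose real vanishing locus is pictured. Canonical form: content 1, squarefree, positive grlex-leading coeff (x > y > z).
2*x + 3*y - 2*z + 2

(a) deg p = 1. Every cross-section is a straight line — this is a plane.
(b) Observable constraints: it meets the z-axis at z = 1 (among the integer gridlines); it meets the x-axis at x = -1 (among the integer gridlines).
(c) Matching integer coefficients to the picture gives p.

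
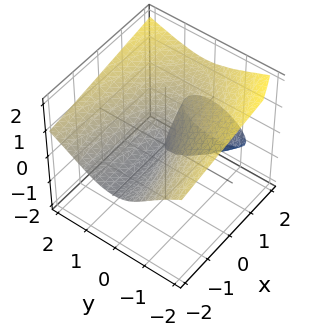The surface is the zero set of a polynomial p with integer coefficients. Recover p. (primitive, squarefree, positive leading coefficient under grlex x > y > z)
I count 2 distinct pieces. They look like related sheets of one shape, so recover p as a whole.
deg p = 3. A generic line meets the surface in up to 3 points.
Against the integer gridlines: the visible x-axis segment lies entirely on the surface; one z-axis crossing is at z = 0; it crosses the y-axis at the gridline y = 0.
Assembling these constraints gives the stated polynomial.

3*z^3 - 3*x*z - 3*y^2 + y*z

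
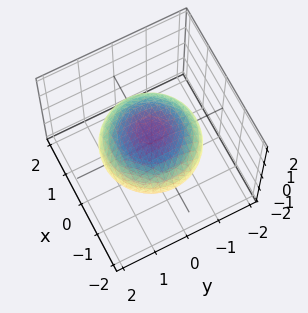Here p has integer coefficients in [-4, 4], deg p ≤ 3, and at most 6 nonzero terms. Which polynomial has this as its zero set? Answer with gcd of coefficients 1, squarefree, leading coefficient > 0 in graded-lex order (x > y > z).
x^2 + y^2 + 2*z^2 - 2

First, degree: a closed, bounded, convex surface; a quadric, so deg p = 2.
Then, by symmetry, the z-axis is an axis of rotation, so x and y enter only as x² + y²; the z ↦ −z reflection is a symmetry, so z appears only in even powers.
Then, from the axis intercepts and sections: the z-axis gridline crossings are at z ∈ {-1, 1}; a circular section at z = 0 has radius between 1 and 2.
Finally, putting this together gives p.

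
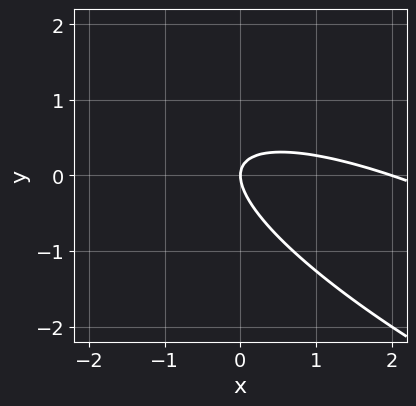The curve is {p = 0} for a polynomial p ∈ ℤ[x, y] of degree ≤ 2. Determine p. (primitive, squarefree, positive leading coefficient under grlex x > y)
deg p = 2. A generic line meets the curve in up to 2 points.
Against the integer gridlines: among the integer gridlines, it crosses the x-axis at x ∈ {0, 2}; it crosses the y-axis at the gridline y = 0.
Matching integer coefficients to the picture gives p.

x^2 + 3*x*y + 3*y^2 - 2*x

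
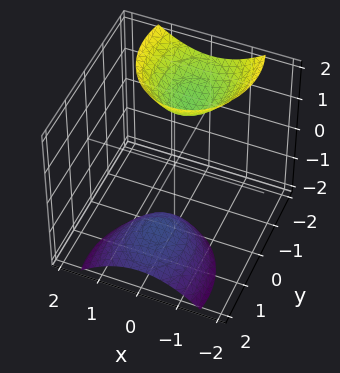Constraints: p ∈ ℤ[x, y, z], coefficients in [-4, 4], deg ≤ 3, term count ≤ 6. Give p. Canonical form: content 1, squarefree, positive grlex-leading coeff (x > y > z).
1. There are 2 components.
2. The degree is 2 — the shape is more complex than any degree-1 surface.
3. Checking where it meets the axes: the surface avoids every integer y-axis point in the box; no x-intercept at any integer in the box.
4. Putting this together gives p.

3*x^2 + 2*y^2 + 3*y*z - z^2 + 3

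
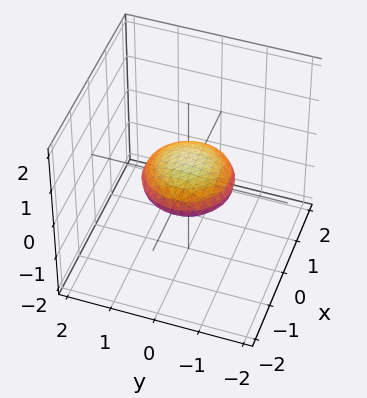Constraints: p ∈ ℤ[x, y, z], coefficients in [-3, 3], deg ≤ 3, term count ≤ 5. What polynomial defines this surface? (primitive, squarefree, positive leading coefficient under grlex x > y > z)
x^2 + y^2 + 3*z^2 - 1

First, deg p = 2. Bounded and convex; a quadric.
Then, symmetries: the z ↦ −z reflection is a symmetry, so z appears only in even powers; the z-axis is an axis of rotation, so x and y enter only as x² + y².
Next, observable constraints: among the integer gridlines, it crosses the y-axis at y ∈ {-1, 1}; a circular section at z = 0 has radius exactly 1; among the integer gridlines, it crosses the x-axis at x ∈ {-1, 1}.
Finally, matching integer coefficients to the picture gives p.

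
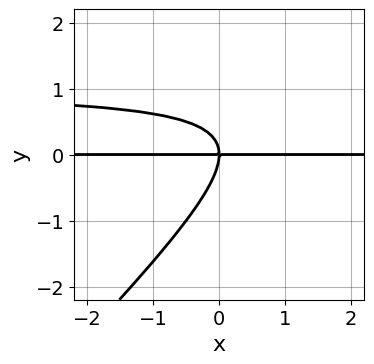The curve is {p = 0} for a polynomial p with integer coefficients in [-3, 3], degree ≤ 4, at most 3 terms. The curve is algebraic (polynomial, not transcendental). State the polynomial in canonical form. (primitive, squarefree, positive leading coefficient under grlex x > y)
x*y^2 - y^3 - x*y

First, the degree is 3 — a generic line meets the curve in up to 3 points.
Next, from the axis intercepts and sections: every point of the x-axis in the box is on the curve; one y-axis crossing is at y = 0.
Finally, these observations pin down the coefficients.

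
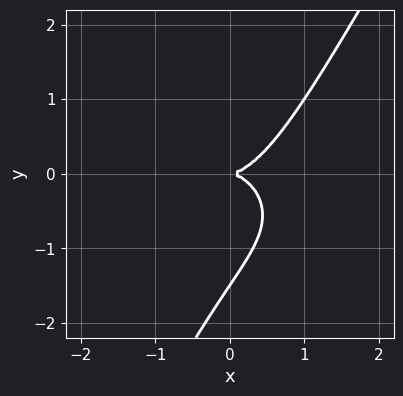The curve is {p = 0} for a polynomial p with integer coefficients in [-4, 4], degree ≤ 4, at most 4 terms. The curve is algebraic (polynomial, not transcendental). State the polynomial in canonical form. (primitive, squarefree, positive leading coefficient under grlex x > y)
(a) The degree is 3 — a generic line meets the curve in up to 3 points.
(b) Reading off the gridlines: it crosses the x-axis at the gridline x = 0; it crosses the y-axis at the gridline y = 0.
(c) Fitting integer coefficients to these (and the overall shape) gives p.

2*x^3 + 3*x*y^2 - 2*y^3 - 3*y^2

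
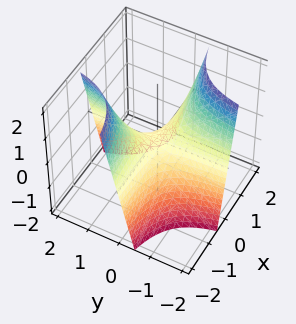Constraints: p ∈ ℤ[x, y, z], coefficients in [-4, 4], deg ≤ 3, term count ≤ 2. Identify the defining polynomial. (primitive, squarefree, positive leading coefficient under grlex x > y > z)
The degree is 2 — the shape is more complex than any degree-1 surface.
From the visible intercepts: the visible x-axis segment lies entirely on the surface; one z-axis crossing is at z = 0; every point of the y-axis in the box is on the surface.
Together with the visible shape, these determine p as stated.

2*x*y + z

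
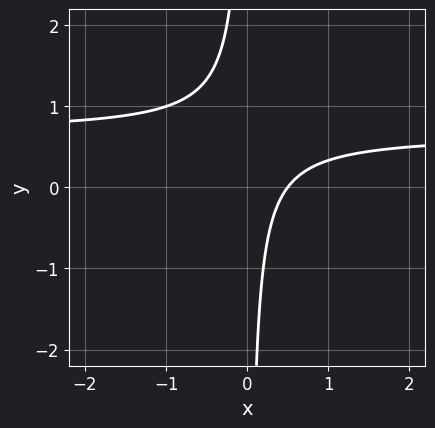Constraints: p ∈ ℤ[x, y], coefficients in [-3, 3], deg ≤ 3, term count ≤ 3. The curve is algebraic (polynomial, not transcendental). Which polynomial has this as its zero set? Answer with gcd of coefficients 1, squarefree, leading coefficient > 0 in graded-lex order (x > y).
3*x*y - 2*x + 1

First, degree: the shape is more complex than any degree-1 curve, so deg p = 2.
Next, reading off the gridlines: no y-intercept at any integer in the box.
Finally, matching integer coefficients to the picture gives p.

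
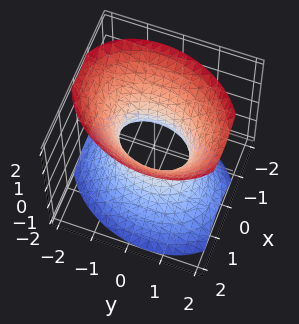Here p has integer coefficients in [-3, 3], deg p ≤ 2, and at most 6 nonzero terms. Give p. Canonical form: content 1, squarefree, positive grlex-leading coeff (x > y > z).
3*x^2 - x*y + 2*y^2 - 2*z^2 - 2

First, deg p = 2.
Then, checking where it meets the axes: the y-axis gridline crossings are at y ∈ {-1, 1}; no z-intercept at any integer in the box.
Finally, together with the visible shape, these determine p as stated.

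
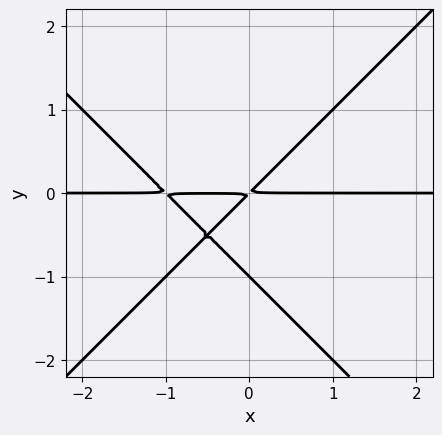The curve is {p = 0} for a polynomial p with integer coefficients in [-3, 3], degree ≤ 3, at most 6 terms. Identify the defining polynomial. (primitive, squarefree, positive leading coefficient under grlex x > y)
x^2*y - y^3 + x*y - y^2

(a) Degree: the shape is more complex than any degree-2 curve, so deg p = 3.
(b) From the visible intercepts: it crosses the y-axis at the gridline y = -1; every point of the x-axis in the box is on the curve.
(c) Putting this together gives p.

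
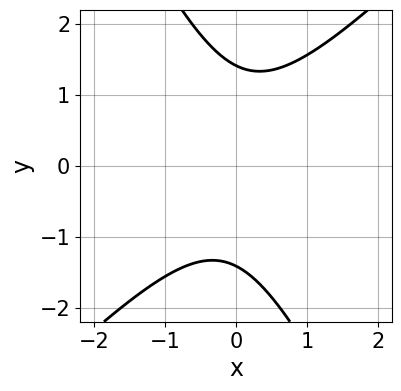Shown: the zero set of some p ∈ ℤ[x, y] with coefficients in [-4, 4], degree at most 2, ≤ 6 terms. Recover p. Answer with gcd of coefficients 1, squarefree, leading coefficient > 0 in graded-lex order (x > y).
2*x^2 - x*y - y^2 + 2

First, the degree is 2 — the shape is more complex than any degree-1 curve.
Next, from the axis intercepts and sections: no x-intercept at any integer in the box.
Finally, solving for integer coefficients yields p as stated.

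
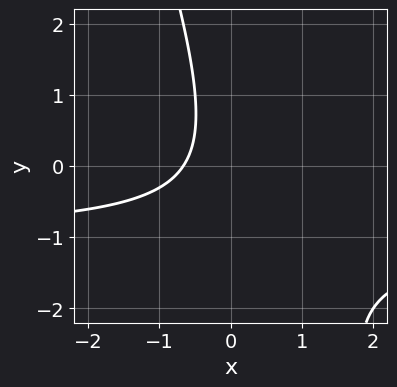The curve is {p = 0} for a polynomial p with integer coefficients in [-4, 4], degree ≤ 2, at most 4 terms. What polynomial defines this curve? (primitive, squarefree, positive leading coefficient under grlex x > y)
3*x*y + y^2 + 3*x + 2

First, the degree is 2 — no degree-1 curve has this shape.
Then, checking where it meets the axes: the curve avoids every integer y-axis point in the box.
Finally, solving for integer coefficients yields p as stated.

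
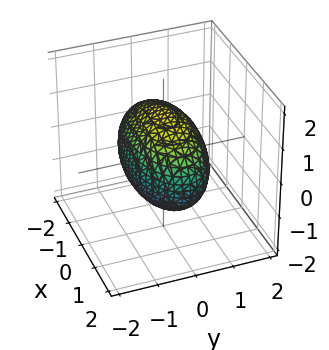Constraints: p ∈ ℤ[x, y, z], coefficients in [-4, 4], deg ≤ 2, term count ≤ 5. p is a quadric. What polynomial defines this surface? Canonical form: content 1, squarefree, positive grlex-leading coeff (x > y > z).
x^2 + 3*y^2 + 2*z^2 - 3

1. deg p = 2. Bounded and convex; a quadric.
2. Symmetries: it's symmetric under y → −y, forcing even powers of y; it's symmetric under z → −z, forcing even powers of z; it's symmetric under x → −x, forcing even powers of x.
3. Against the integer gridlines: the y-axis gridline crossings are at y ∈ {-1, 1}.
4. Fitting integer coefficients to these (and the overall shape) gives p.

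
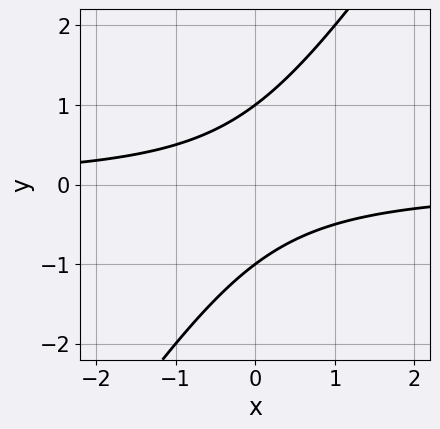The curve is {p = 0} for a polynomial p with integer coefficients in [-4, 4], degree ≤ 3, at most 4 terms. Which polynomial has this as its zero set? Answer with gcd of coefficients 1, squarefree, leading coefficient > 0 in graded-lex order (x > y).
3*x*y - 2*y^2 + 2

First, the degree is 2 — no degree-1 curve has this shape.
Next, checking where it meets the axes: the y-axis gridline crossings are at y ∈ {-1, 1}; the curve avoids every integer x-axis point in the box.
Finally, assembling these constraints gives the stated polynomial.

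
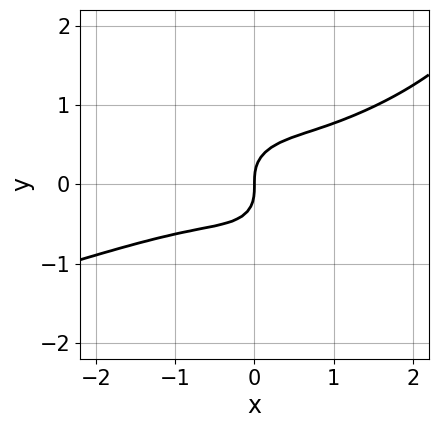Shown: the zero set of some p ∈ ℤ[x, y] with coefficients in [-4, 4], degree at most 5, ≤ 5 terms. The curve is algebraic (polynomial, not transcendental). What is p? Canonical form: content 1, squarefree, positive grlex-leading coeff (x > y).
1. deg p = 4. A generic line meets the curve in up to 4 points.
2. From the visible intercepts: it crosses the x-axis at the gridline x = 0; it crosses the y-axis at the gridline y = 0.
3. Fitting integer coefficients to these (and the overall shape) gives p.

x*y^3 + x^3 - 2*x^2*y - 2*y^3 + x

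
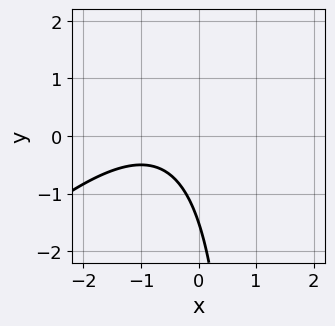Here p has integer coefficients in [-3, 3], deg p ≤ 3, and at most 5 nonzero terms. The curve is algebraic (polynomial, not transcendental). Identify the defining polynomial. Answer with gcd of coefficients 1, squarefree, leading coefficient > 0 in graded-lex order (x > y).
2*x^2 - 2*x*y + 3*x + 2*y + 3

1. Degree: no degree-1 curve has this shape, so deg p = 2.
2. Against the integer gridlines: it misses every integer gridline on the x-axis.
3. The integer polynomial consistent with all of this is the stated p.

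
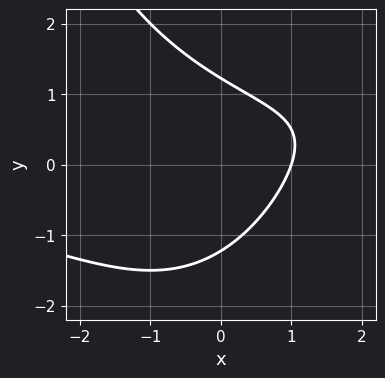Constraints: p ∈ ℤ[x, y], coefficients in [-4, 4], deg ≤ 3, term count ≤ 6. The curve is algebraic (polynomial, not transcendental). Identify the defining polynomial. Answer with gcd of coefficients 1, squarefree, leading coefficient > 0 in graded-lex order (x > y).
x^2*y - 2*y^2 - 3*x + 3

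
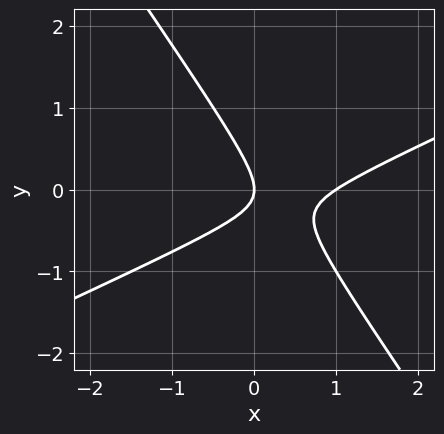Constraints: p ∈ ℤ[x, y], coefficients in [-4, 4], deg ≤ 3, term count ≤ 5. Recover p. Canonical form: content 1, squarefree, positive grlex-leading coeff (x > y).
2*x^2 - 3*x*y - 3*y^2 - 2*x

(a) Degree: a generic line meets the curve in up to 2 points, so deg p = 2.
(b) Checking where it meets the axes: it crosses the y-axis at the gridline y = 0; among the integer gridlines, it crosses the x-axis at x ∈ {0, 1}.
(c) Putting this together gives p.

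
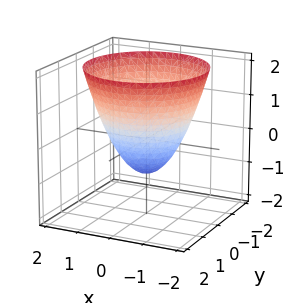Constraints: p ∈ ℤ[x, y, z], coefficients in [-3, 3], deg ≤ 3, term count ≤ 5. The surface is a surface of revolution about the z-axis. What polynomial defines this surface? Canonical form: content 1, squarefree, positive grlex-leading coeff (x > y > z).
First, degree: the shape is more complex than any degree-1 surface, so deg p = 2.
Then, symmetries: rotational symmetry about the z-axis ⇒ p depends on x, y only through x² + y².
Next, reading off the gridlines: the y-axis gridline crossings are at y ∈ {-1, 1}; the x-axis gridline crossings are at x ∈ {-1, 1}; it meets the z-axis at z = -1 (among the integer gridlines).
Finally, fitting integer coefficients to these (and the overall shape) gives p.

x^2 + y^2 - z - 1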